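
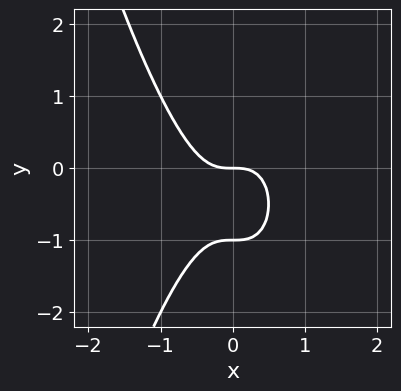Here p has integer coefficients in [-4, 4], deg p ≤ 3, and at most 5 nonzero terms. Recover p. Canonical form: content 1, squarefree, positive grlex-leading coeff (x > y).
(a) deg p = 3. A generic line meets the curve in up to 3 points.
(b) Checking where it meets the axes: among the integer gridlines, it crosses the y-axis at y ∈ {-1, 0}; it crosses the x-axis at the gridline x = 0.
(c) The integer polynomial consistent with all of this is the stated p.

2*x^3 + y^2 + y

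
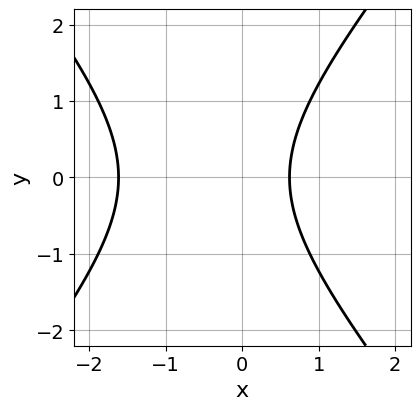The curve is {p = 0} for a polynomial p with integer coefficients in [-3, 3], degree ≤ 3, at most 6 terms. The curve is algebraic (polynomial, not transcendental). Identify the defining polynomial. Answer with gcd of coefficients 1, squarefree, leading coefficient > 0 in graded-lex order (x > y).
deg p = 2. The shape is more complex than any degree-1 curve.
Symmetries: mirror symmetry y ↦ −y ⇒ only even powers of y.
Reading off the gridlines: no y-intercept at any integer in the box.
Putting this together gives p.

3*x^2 - 2*y^2 + 3*x - 3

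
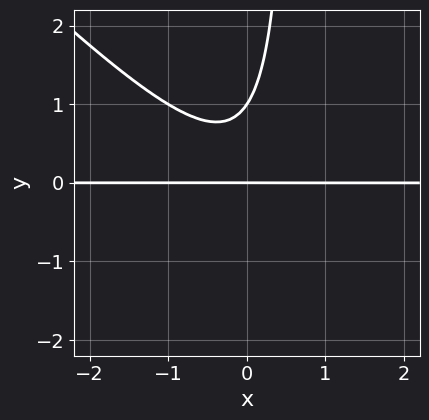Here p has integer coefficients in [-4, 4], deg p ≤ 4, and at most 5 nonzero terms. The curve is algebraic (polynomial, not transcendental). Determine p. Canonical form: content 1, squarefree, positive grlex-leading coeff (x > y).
Degree: the shape is more complex than any degree-2 curve, so deg p = 3.
Observable constraints: every point of the x-axis in the box is on the curve; the y-axis gridline crossings are at y ∈ {0, 1}.
These observations pin down the coefficients.

3*x^2*y + 3*x*y^2 - 2*y^2 + 2*y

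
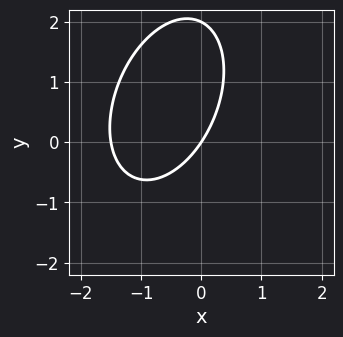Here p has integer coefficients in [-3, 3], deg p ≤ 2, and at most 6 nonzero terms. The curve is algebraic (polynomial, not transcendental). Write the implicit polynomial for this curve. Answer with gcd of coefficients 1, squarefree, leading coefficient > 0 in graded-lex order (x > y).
First, degree: no degree-1 curve has this shape, so deg p = 2.
Next, checking where it meets the axes: it meets the x-axis at x = 0 (among the integer gridlines); among the integer gridlines, it crosses the y-axis at y ∈ {0, 2}.
Finally, together with the visible shape, these determine p as stated.

2*x^2 - x*y + y^2 + 3*x - 2*y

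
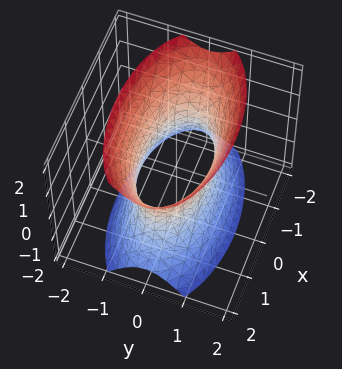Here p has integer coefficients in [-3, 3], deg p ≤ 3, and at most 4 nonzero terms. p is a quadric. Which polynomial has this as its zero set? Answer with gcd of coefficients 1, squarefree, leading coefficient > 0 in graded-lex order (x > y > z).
(a) The degree is 2 — one connected sheet with a waist; a quadric.
(b) Symmetries: the z ↦ −z reflection is a symmetry, so z appears only in even powers; the x ↦ −x reflection is a symmetry, so x appears only in even powers; the y ↦ −y reflection is a symmetry, so y appears only in even powers.
(c) From the visible intercepts: it misses every integer gridline on the z-axis.
(d) The integer polynomial consistent with all of this is the stated p.

x^2 + 3*y^2 - z^2 - 2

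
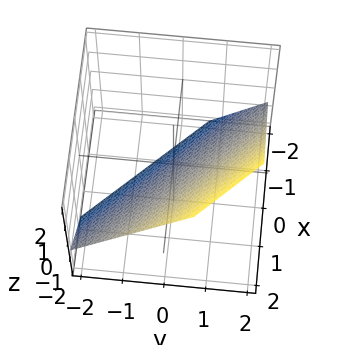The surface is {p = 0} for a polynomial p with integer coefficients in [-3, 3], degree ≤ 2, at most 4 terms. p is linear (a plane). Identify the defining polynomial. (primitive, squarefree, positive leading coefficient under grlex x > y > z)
3*x + 3*y - 3*z - 2

1. The degree is 1 — the surface is flat (a plane).
2. Solving for integer coefficients yields p as stated.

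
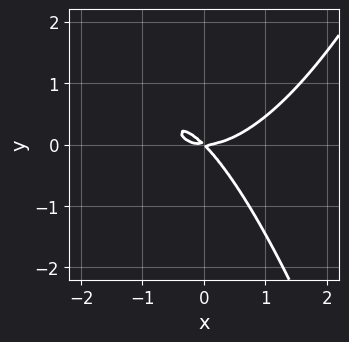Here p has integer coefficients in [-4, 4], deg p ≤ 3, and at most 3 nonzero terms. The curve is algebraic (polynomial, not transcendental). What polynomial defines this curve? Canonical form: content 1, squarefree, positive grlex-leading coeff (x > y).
First, deg p = 3. No degree-2 curve has this shape.
Then, reading off the gridlines: it meets the x-axis at x = 0 (among the integer gridlines); one y-axis crossing is at y = 0.
Finally, matching integer coefficients to the picture gives p.

2*x^3 - 3*x*y - 3*y^2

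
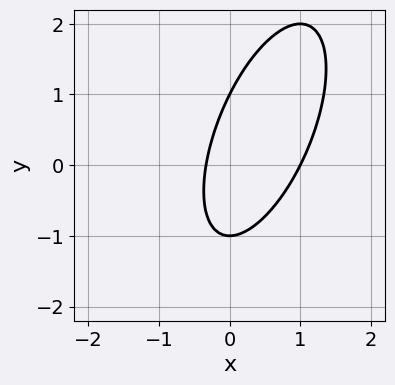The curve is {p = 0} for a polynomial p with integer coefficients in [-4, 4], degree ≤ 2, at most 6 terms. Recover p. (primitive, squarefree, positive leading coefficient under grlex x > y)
3*x^2 - 2*x*y + y^2 - 2*x - 1

1. The degree is 2 — the shape is more complex than any degree-1 curve.
2. Checking where it meets the axes: it meets the x-axis at x = 1 (among the integer gridlines); among the integer gridlines, it crosses the y-axis at y ∈ {-1, 1}.
3. Solving for integer coefficients yields p as stated.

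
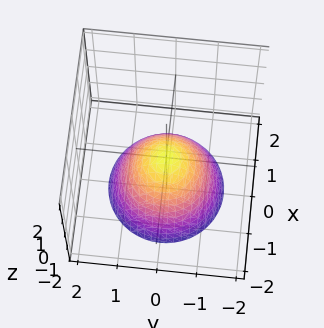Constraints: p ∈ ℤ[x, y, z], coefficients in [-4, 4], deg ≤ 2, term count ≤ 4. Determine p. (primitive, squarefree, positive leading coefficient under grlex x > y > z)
x^2 + y^2 + z

First, degree: a paraboloid; a quadric, so deg p = 2.
Next, symmetry: the z-axis is an axis of rotation, so x and y enter only as x² + y².
Next, from the axis intercepts and sections: one y-axis crossing is at y = 0; it crosses the z-axis at the gridline z = 0; a circular section at z = -2 has radius between 1 and 2; it meets the x-axis at x = 0 (among the integer gridlines).
Finally, assembling these constraints gives the stated polynomial.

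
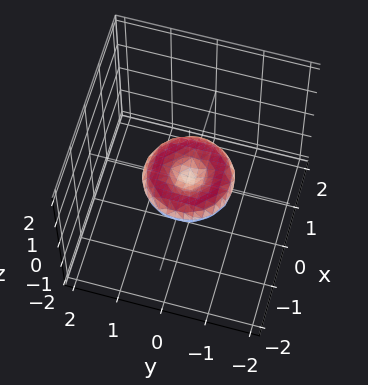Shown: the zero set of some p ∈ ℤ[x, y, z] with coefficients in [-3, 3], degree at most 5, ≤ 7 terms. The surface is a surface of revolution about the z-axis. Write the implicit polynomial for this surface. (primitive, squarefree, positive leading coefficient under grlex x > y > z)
First, degree: no degree-3 surface has this shape, so deg p = 4.
Then, symmetries: rotational symmetry about the z-axis ⇒ p depends on x, y only through x² + y².
Next, from the axis intercepts and sections: a circular section at z = 0 has radius exactly 1; it meets the z-axis at z = 0 (among the integer gridlines).
Finally, matching integer coefficients to the picture gives p. Check: (0, 1, 0) on the y-axis lies on the surface, and p(0, 1, 0) = 0. ✓

x^4 + 2*x^2*y^2 + y^4 - x^2 - y^2 + 3*z^2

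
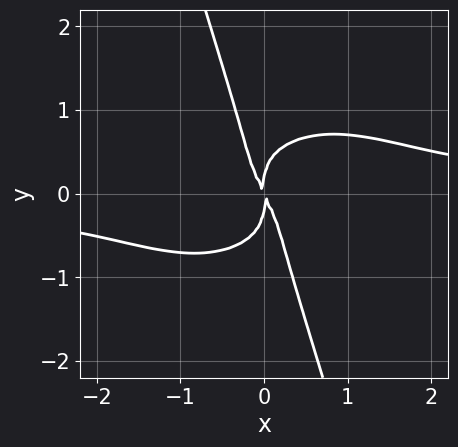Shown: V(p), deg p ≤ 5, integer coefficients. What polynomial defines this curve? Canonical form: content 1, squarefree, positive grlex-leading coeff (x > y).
1. deg p = 4. The shape is more complex than any degree-3 curve.
2. From the visible intercepts: one y-axis crossing is at y = 0; it crosses the x-axis at the gridline x = 0.
3. Together with the visible shape, these determine p as stated.

2*x^3*y + 3*x*y^3 + y^4 - 2*x^2 - x*y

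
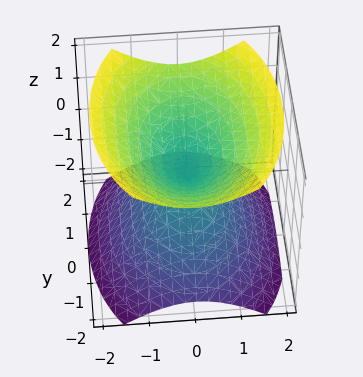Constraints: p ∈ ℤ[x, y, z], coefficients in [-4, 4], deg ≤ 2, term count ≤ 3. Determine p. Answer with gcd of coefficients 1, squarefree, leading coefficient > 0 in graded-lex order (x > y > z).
2*x^2 + y^2 - 2*z^2

There are 2 components. Treating them together as one polynomial.
The degree is 2 — a double cone through the origin; a quadric.
Symmetries: mirror symmetry x ↦ −x ⇒ only even powers of x; the z ↦ −z reflection is a symmetry, so z appears only in even powers; the y ↦ −y reflection is a symmetry, so y appears only in even powers.
From the visible intercepts: it crosses the y-axis at the gridline y = 0; one z-axis crossing is at z = 0.
Fitting integer coefficients to these (and the overall shape) gives p.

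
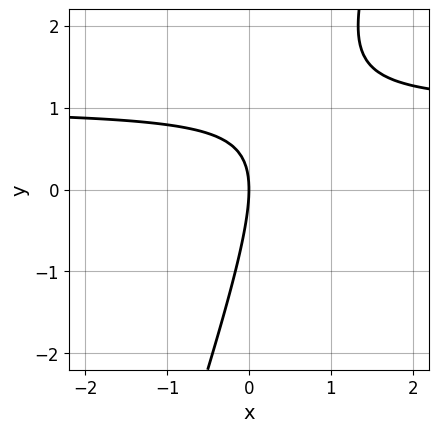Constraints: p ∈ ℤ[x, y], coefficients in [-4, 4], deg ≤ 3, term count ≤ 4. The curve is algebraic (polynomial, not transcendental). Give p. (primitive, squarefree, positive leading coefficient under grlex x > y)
1. Degree: no degree-1 curve has this shape, so deg p = 2.
2. From the visible intercepts: it crosses the y-axis at the gridline y = 0; it meets the x-axis at x = 0 (among the integer gridlines).
3. Together with the visible shape, these determine p as stated.

3*x*y - y^2 - 3*x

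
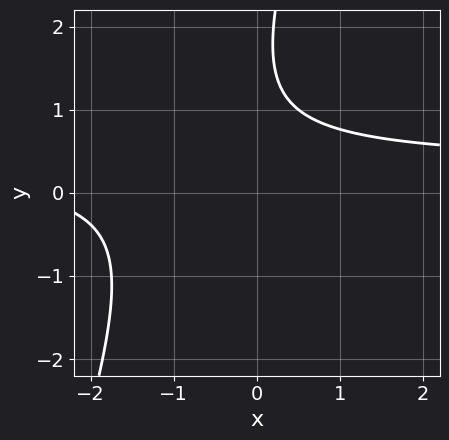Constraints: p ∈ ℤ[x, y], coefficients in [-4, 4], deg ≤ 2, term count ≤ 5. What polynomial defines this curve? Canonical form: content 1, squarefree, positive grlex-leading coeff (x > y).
deg p = 2. A generic line meets the curve in up to 2 points.
From the axis intercepts and sections: no y-intercept at any integer in the box; the curve avoids every integer x-axis point in the box.
Putting this together gives p.

3*x*y - y^2 - x + 3*y - 3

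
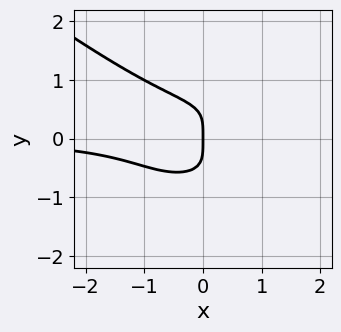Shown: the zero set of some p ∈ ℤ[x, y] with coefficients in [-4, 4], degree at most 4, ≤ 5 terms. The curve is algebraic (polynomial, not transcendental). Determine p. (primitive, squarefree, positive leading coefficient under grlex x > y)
1. The degree is 4 — no degree-3 curve has this shape.
2. From the visible intercepts: it crosses the x-axis at the gridline x = 0; one y-axis crossing is at y = 0.
3. Together with the visible shape, these determine p as stated.

x^3*y + 3*y^4 - 2*x^2*y - 2*x*y^2 + 2*x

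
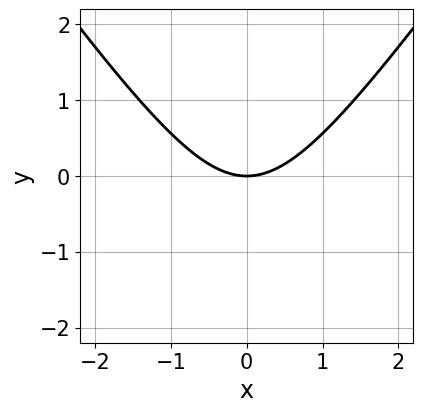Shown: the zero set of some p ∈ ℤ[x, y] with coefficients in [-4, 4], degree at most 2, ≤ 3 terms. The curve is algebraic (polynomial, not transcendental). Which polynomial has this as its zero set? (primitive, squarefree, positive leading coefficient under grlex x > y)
(a) deg p = 2. A generic line meets the curve in up to 2 points.
(b) Symmetries: mirror symmetry x ↦ −x ⇒ only even powers of x.
(c) Reading off the gridlines: one x-axis crossing is at x = 0; one y-axis crossing is at y = 0.
(d) The integer polynomial consistent with all of this is the stated p.

2*x^2 - y^2 - 3*y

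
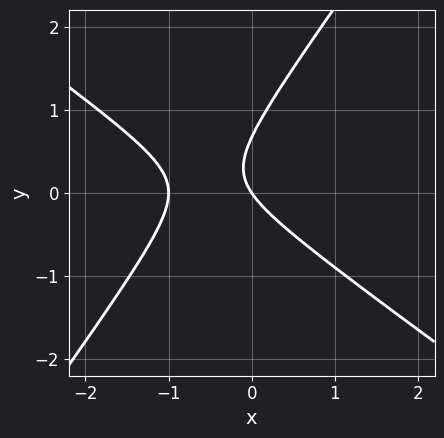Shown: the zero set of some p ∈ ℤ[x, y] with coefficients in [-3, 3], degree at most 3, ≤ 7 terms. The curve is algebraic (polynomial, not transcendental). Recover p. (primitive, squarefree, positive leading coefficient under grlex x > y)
3*x^2 + 2*x*y - 3*y^2 + 3*x + 2*y

deg p = 2.
Checking where it meets the axes: the x-axis gridline crossings are at x ∈ {-1, 0}; it crosses the y-axis at the gridline y = 0.
Solving for integer coefficients yields p as stated.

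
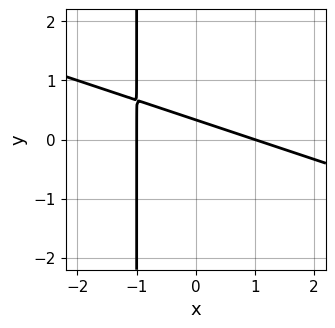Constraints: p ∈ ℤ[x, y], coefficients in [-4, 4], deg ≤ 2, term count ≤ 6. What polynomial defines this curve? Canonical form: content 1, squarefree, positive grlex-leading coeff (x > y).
x^2 + 3*x*y + 3*y - 1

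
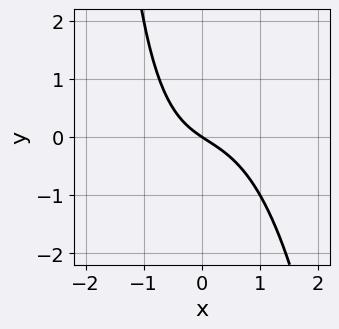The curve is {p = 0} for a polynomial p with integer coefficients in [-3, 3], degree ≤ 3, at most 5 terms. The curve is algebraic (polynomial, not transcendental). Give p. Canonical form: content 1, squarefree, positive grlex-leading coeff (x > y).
2*x^3 + x*y + 2*x + 3*y

1. deg p = 3. A generic line meets the curve in up to 3 points.
2. Against the integer gridlines: it meets the x-axis at x = 0 (among the integer gridlines); one y-axis crossing is at y = 0.
3. Matching integer coefficients to the picture gives p.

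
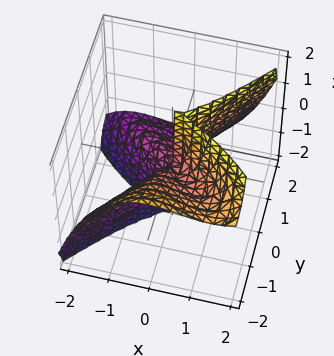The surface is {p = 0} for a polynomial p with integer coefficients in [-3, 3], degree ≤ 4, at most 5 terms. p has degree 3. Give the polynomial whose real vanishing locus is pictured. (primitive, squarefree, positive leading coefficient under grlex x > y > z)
2*x^3 + 2*x^2*y - 2*y^3 - 3*y^2*z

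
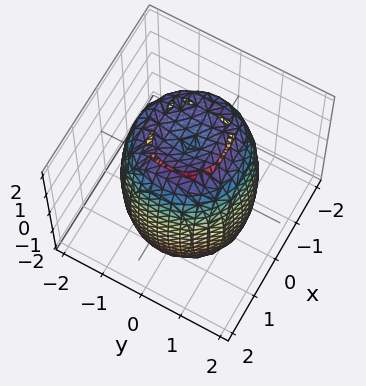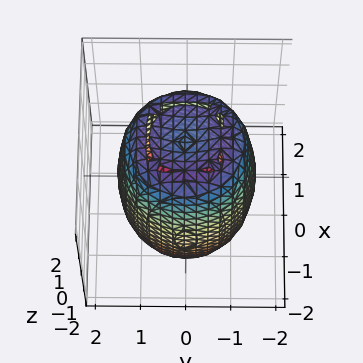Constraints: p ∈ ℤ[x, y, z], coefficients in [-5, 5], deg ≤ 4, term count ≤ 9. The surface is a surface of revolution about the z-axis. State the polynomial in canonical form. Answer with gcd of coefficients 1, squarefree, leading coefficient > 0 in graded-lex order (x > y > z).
2*x^4 + 4*x^2*y^2 + 2*y^4 - 3*x^2 - 3*y^2 + z^2 - 3

1. The degree is 4 — no degree-3 surface has this shape.
2. Symmetry: the surface is invariant under rotation about z: p = q(x² + y², z).
3. Checking where it meets the axes: a circular section at z = 0 has radius between 1 and 2.
4. Assembling these constraints gives the stated polynomial.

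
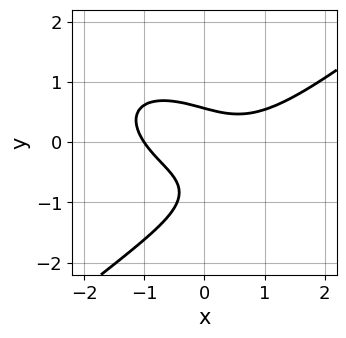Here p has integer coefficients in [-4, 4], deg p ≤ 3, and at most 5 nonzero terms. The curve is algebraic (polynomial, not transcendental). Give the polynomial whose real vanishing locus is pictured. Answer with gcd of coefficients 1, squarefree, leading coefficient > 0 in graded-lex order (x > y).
x^3 - 2*y^3 - 2*x*y - 2*y^2 + 1

The degree is 3 — no degree-2 curve has this shape.
Observable constraints: it crosses the x-axis at the gridline x = -1.
Solving for integer coefficients yields p as stated.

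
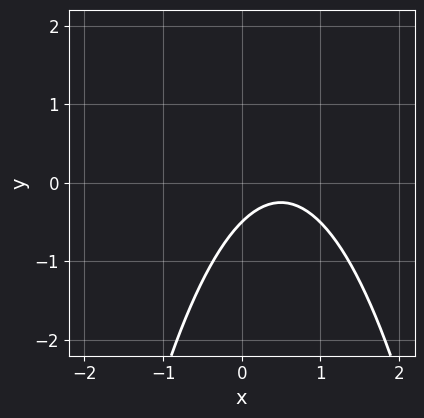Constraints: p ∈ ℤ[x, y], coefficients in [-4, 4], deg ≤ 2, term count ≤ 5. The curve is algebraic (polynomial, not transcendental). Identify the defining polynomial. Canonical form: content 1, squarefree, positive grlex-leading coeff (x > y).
1. The degree is 2 — no degree-1 curve has this shape.
2. Observable constraints: no x-intercept at any integer in the box.
3. Together with the visible shape, these determine p as stated.

2*x^2 - 2*x + 2*y + 1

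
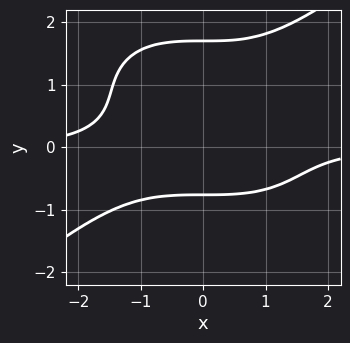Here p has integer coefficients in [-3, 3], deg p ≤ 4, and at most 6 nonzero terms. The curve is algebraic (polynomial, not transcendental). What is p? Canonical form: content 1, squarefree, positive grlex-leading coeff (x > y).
x^3*y - 2*y^4 + 3*y^3 + 2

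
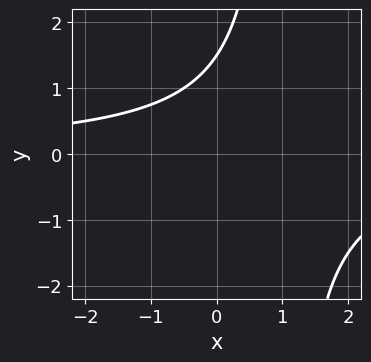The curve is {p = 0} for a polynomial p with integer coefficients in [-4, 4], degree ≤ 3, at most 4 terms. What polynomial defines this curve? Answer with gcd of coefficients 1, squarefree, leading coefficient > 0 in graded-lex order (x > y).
1. deg p = 2. The shape is more complex than any degree-1 curve.
2. Observable constraints: no x-intercept at any integer in the box.
3. Assembling these constraints gives the stated polynomial.

2*x*y - 2*y + 3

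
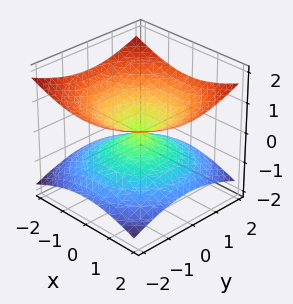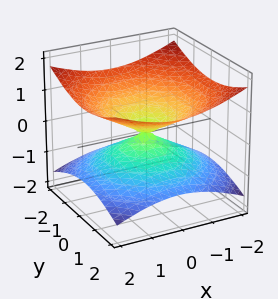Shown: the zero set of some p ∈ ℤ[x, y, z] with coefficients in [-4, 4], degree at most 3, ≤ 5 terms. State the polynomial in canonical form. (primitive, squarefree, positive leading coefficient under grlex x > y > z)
Degree: two nappes meeting at a single point; a quadric, so deg p = 2.
Symmetries: the z ↦ −z reflection is a symmetry, so z appears only in even powers; every cross-section ⟂ z is a circle, so x, y appear only via x² + y².
Reading off the gridlines: it meets the z-axis at z = 0 (among the integer gridlines); a circular section at z = -1 has radius between 1 and 2; one y-axis crossing is at y = 0.
Putting this together gives p.

x^2 + y^2 - 3*z^2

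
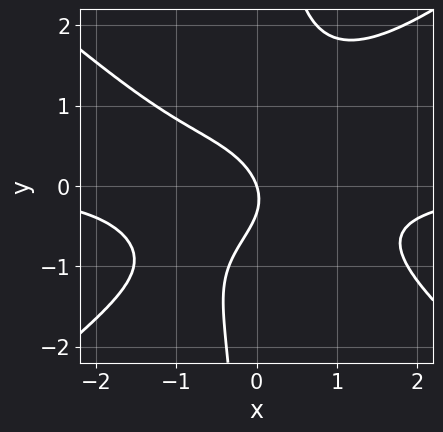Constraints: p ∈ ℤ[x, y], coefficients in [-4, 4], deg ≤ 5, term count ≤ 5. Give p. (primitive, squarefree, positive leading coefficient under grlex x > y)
2*x^3*y - 3*x*y^3 + 3*y^2 + 3*x + y

deg p = 4. A generic line meets the curve in up to 4 points.
Against the integer gridlines: it meets the y-axis at y = 0 (among the integer gridlines); it meets the x-axis at x = 0 (among the integer gridlines).
Together with the visible shape, these determine p as stated.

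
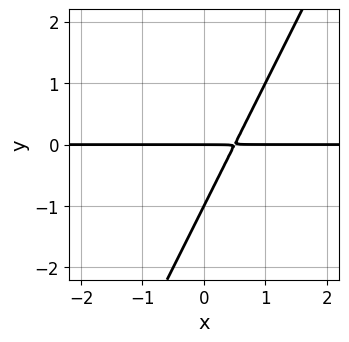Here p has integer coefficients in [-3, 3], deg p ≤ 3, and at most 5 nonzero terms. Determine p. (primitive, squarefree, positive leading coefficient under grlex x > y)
2*x*y - y^2 - y

Degree: a generic line meets the curve in up to 2 points, so deg p = 2.
Checking where it meets the axes: the y-axis gridline crossings are at y ∈ {-1, 0}; every point of the x-axis in the box is on the curve.
Solving for integer coefficients yields p as stated.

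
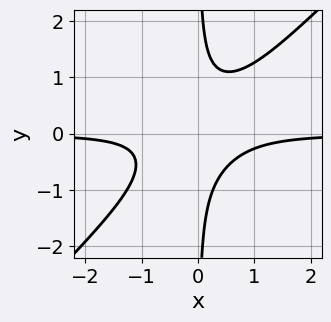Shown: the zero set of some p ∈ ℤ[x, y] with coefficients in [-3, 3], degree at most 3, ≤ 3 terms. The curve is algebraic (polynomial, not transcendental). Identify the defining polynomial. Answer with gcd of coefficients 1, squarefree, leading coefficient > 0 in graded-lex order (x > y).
3*x^2*y - 3*x*y^2 + 1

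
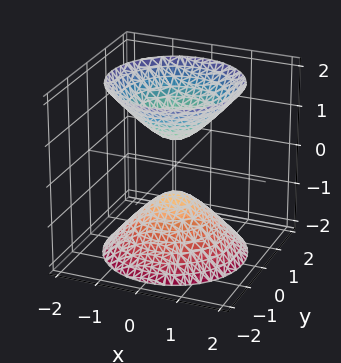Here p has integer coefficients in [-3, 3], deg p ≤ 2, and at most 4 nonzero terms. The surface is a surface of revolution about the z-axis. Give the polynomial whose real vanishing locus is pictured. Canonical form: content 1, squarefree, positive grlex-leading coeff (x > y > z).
3*x^2 + 3*y^2 - 2*z^2 + 1

1. The picture has 2 separate pieces. Treating them together as one polynomial.
2. deg p = 2. No degree-1 surface has this shape.
3. By symmetry, every cross-section ⟂ z is a circle, so x, y appear only via x² + y².
4. Observable constraints: no y-intercept at any integer in the box; a circular section at z = -2 has radius between 1 and 2; it misses every integer gridline on the x-axis.
5. Together with the visible shape, these determine p as stated.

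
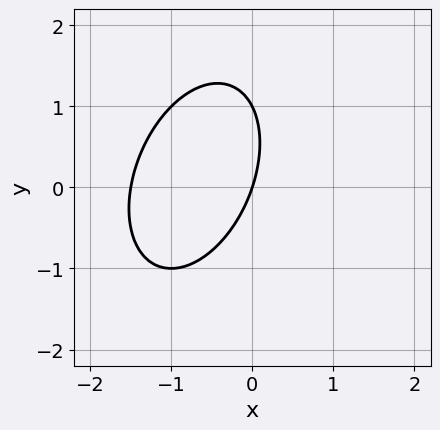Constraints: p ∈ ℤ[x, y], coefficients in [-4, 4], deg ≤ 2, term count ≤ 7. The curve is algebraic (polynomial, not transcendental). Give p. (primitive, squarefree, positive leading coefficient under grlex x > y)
2*x^2 - x*y + y^2 + 3*x - y

(a) Degree: a generic line meets the curve in up to 2 points, so deg p = 2.
(b) Reading off the gridlines: it crosses the x-axis at the gridline x = 0; the y-axis gridline crossings are at y ∈ {0, 1}.
(c) Assembling these constraints gives the stated polynomial.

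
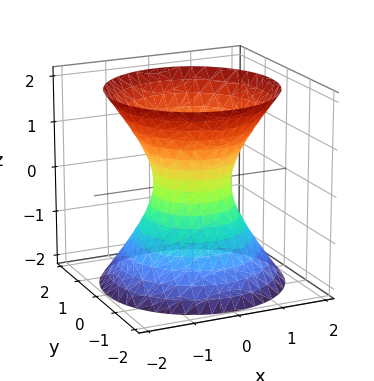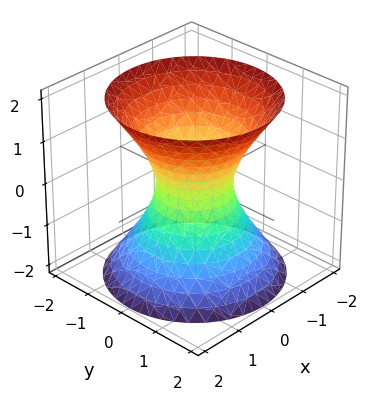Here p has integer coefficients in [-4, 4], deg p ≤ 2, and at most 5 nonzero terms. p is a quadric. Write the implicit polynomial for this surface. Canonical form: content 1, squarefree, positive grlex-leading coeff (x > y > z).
(a) The degree is 2 — an hourglass — one-sheet hyperboloid; a quadric.
(b) Symmetries: mirror symmetry z ↦ −z ⇒ only even powers of z; rotational symmetry about the z-axis ⇒ p depends on x, y only through x² + y².
(c) Against the integer gridlines: a circular section at z = 0 has radius between 0 and 1; the surface avoids every integer z-axis point in the box.
(d) Fitting integer coefficients to these (and the overall shape) gives p.

3*x^2 + 3*y^2 - 2*z^2 - 2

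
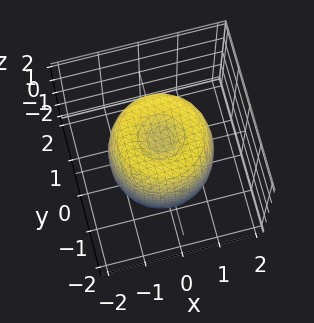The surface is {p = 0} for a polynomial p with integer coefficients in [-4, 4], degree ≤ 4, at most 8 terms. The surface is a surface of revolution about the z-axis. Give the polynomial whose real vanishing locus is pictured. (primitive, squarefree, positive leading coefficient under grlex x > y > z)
2*x^4 + 4*x^2*y^2 + 2*y^4 - 3*x^2 - 3*y^2 + z^2 - 1

Degree: a generic line meets the surface in up to 4 points, so deg p = 4.
Symmetries: the z-axis is an axis of rotation, so x and y enter only as x² + y².
Against the integer gridlines: the z-axis gridline crossings are at z ∈ {-1, 1}; a circular section at z = 0 has radius between 1 and 2.
These observations pin down the coefficients.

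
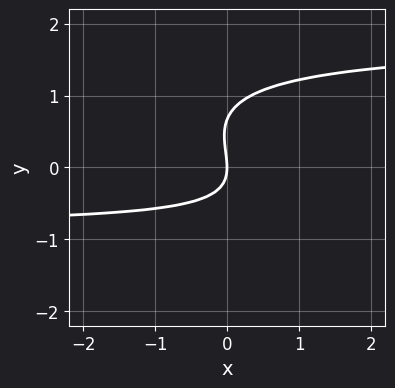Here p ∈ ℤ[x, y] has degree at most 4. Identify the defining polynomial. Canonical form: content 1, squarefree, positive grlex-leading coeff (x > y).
2*x*y^2 + 3*y^3 - 2*x*y - 2*y^2 - 3*x

First, deg p = 3. No degree-2 curve has this shape.
Then, from the axis intercepts and sections: it crosses the y-axis at the gridline y = 0; it crosses the x-axis at the gridline x = 0.
Finally, solving for integer coefficients yields p as stated.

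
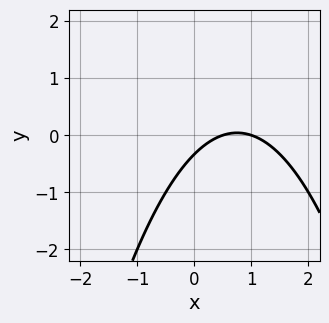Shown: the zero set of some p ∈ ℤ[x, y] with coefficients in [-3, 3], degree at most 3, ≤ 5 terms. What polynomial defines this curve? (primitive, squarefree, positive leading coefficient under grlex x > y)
(a) The degree is 2 — a generic line meets the curve in up to 2 points.
(b) From the visible intercepts: it meets the x-axis at x = 1 (among the integer gridlines).
(c) Matching integer coefficients to the picture gives p.

2*x^2 - 3*x + 3*y + 1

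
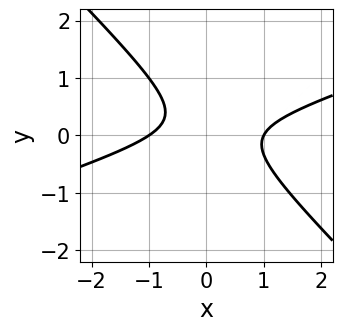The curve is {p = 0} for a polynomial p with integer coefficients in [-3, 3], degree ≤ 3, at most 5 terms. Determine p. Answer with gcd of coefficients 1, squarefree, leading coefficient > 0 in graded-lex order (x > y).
x^2 - 2*x*y - 3*y^2 + y - 1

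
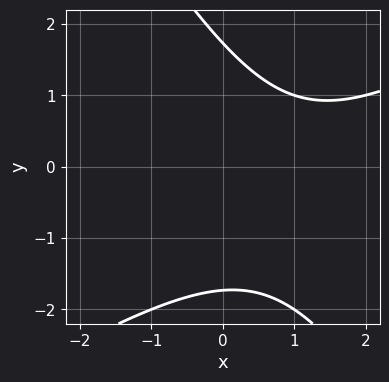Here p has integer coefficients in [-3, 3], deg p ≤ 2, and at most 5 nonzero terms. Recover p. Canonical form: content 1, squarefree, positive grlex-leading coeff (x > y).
x^2 - x*y - y^2 - 2*x + 3

(a) The degree is 2 — the shape is more complex than any degree-1 curve.
(b) Observable constraints: no x-intercept at any integer in the box.
(c) These observations pin down the coefficients.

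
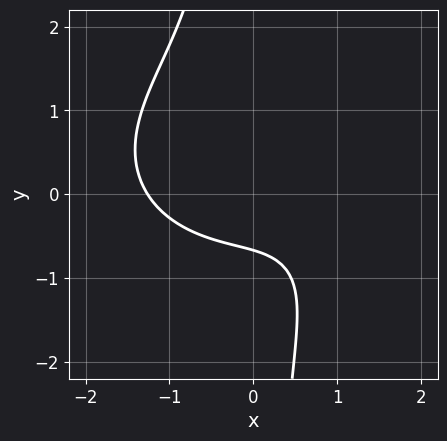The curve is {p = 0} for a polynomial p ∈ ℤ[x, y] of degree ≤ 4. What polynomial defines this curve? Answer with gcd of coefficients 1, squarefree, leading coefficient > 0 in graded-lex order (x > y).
x^3 + 2*x*y^2 + 3*y + 2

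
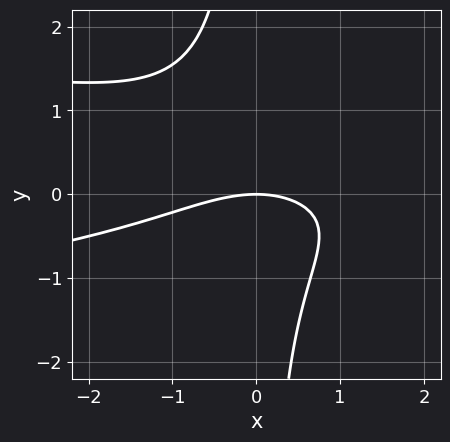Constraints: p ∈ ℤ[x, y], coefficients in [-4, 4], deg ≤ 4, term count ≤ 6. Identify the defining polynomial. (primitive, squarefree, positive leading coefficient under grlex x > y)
3*x*y^2 + x^2 - x*y + 3*y

(a) deg p = 3. No degree-2 curve has this shape.
(b) Observable constraints: one x-axis crossing is at x = 0; it meets the y-axis at y = 0 (among the integer gridlines).
(c) Matching integer coefficients to the picture gives p.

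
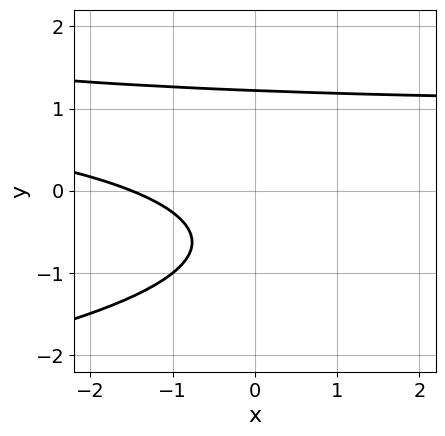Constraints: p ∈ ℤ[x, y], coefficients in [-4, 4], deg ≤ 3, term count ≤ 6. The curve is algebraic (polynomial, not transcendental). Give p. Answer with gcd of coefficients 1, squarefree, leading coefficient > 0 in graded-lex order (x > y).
3*y^3 + 2*x*y - 2*x - 2*y - 3

First, deg p = 3. A generic line meets the curve in up to 3 points.
Finally, the integer polynomial consistent with all of this is the stated p.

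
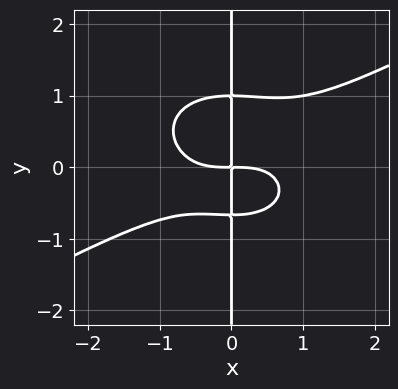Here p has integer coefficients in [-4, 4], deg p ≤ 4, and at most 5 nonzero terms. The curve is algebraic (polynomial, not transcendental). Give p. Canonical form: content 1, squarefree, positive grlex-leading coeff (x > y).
x^4 - x^3*y - 3*x*y^3 + x*y^2 + 2*x*y

(a) deg p = 4. The shape is more complex than any degree-3 curve.
(b) From the visible intercepts: every point of the y-axis in the box is on the curve.
(c) Assembling these constraints gives the stated polynomial.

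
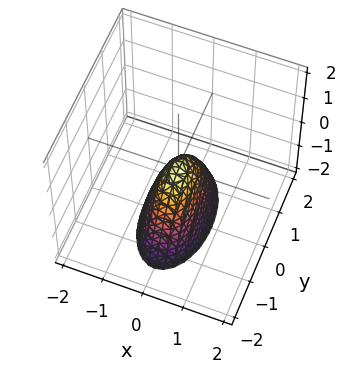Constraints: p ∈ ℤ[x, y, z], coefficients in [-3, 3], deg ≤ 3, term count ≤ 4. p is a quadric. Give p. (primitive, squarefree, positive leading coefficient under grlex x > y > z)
3*x^2 + y^2 + z

deg p = 2. A single bowl opening along one axis; a quadric.
Symmetries: mirror symmetry x ↦ −x ⇒ only even powers of x; the y ↦ −y reflection is a symmetry, so y appears only in even powers.
From the axis intercepts and sections: it crosses the y-axis at the gridline y = 0; one x-axis crossing is at x = 0; it crosses the z-axis at the gridline z = 0.
Assembling these constraints gives the stated polynomial.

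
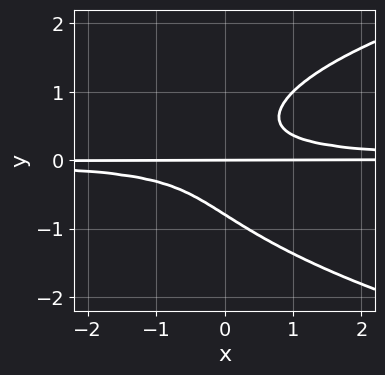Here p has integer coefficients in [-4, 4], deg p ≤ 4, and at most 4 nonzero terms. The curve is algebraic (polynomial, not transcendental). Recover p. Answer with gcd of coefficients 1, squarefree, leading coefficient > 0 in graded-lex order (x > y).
2*y^4 - 3*x*y^2 + y

deg p = 4. No degree-3 curve has this shape.
From the visible intercepts: it crosses the y-axis at the gridline y = 0; the visible x-axis segment lies entirely on the curve.
Solving for integer coefficients yields p as stated.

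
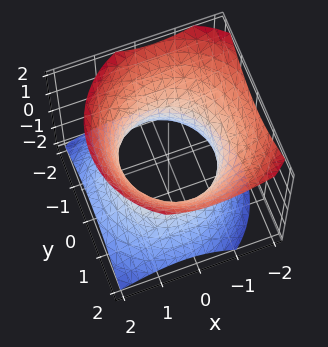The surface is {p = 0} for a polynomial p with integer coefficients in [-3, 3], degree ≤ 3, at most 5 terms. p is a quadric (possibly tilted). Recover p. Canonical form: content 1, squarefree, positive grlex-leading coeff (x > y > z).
2*x^2 + x*z + 2*y^2 - 2*z^2 - 3

1. deg p = 2.
2. Observable constraints: it misses every integer gridline on the z-axis.
3. Putting this together gives p.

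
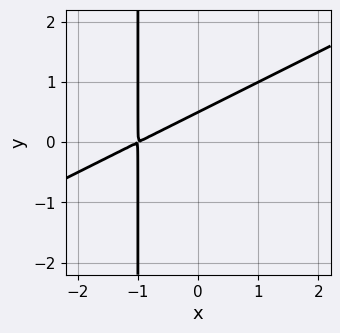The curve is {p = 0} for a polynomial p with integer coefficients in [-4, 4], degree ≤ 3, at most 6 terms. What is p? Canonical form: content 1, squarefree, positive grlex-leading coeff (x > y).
x^2 - 2*x*y + 2*x - 2*y + 1

1. The degree is 2 — the shape is more complex than any degree-1 curve.
2. Putting this together gives p.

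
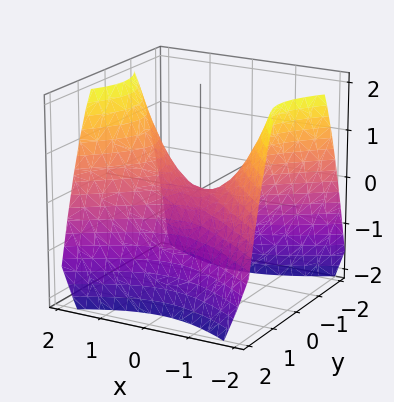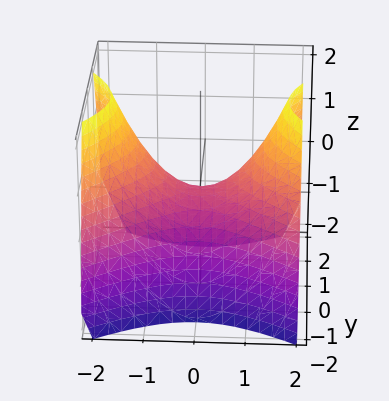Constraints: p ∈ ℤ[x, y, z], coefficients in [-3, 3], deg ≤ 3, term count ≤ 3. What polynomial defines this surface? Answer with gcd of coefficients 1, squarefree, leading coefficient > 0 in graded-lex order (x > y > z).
2*x^2 - 3*y^2 - 3*z

(a) deg p = 2.
(b) Symmetries: it's symmetric under y → −y, forcing even powers of y; the x ↦ −x reflection is a symmetry, so x appears only in even powers.
(c) From the visible intercepts: one y-axis crossing is at y = 0; it meets the x-axis at x = 0 (among the integer gridlines); one z-axis crossing is at z = 0.
(d) Assembling these constraints gives the stated polynomial.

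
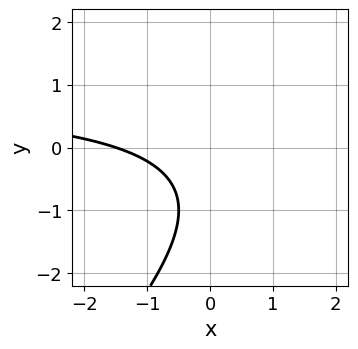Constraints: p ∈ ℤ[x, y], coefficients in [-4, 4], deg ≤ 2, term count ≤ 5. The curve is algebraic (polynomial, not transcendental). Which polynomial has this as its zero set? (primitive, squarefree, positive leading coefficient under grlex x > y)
1. Degree: the shape is more complex than any degree-1 curve, so deg p = 2.
2. Against the integer gridlines: no y-intercept at any integer in the box.
3. Fitting integer coefficients to these (and the overall shape) gives p.

2*x*y - 2*y^2 - 2*x - 3*y - 3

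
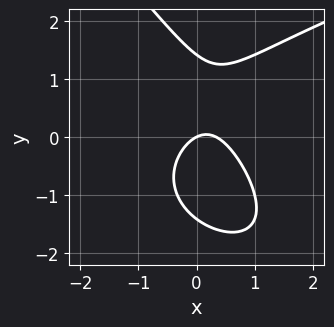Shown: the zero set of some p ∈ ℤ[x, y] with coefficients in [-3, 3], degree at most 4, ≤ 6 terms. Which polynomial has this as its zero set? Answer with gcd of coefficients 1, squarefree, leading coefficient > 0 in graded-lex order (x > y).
deg p = 3. A generic line meets the curve in up to 3 points.
Checking where it meets the axes: it meets the y-axis at y = 0 (among the integer gridlines); it crosses the x-axis at the gridline x = 0.
Matching integer coefficients to the picture gives p.

x*y^2 + y^3 - 3*x^2 + x - 2*y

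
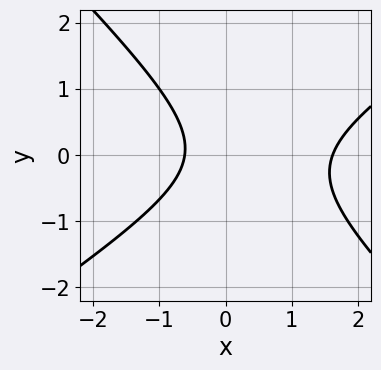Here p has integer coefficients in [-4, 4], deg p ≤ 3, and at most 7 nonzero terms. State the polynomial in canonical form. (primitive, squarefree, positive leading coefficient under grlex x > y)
1. Degree: no degree-1 curve has this shape, so deg p = 2.
2. Reading off the gridlines: no y-intercept at any integer in the box.
3. Solving for integer coefficients yields p as stated.

2*x^2 - x*y - 3*y^2 - 2*x - 2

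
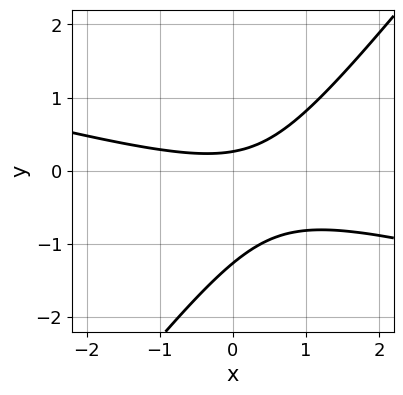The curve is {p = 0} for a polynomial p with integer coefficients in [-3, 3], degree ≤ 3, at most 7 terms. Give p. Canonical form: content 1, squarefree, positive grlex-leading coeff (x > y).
x^2 + 3*x*y - 3*y^2 - 3*y + 1

First, the degree is 2 — no degree-1 curve has this shape.
Then, reading off the gridlines: the curve avoids every integer x-axis point in the box.
Finally, putting this together gives p.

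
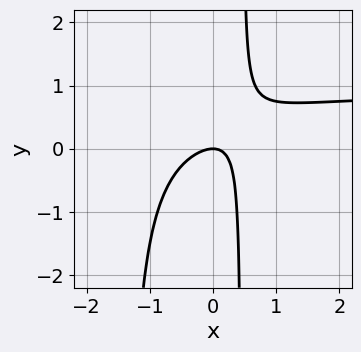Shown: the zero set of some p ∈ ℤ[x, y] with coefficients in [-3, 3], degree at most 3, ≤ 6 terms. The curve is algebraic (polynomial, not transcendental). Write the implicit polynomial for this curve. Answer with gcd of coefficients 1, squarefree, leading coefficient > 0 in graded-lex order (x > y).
3*x^2*y - 3*x^2 + 3*x*y - 2*y

deg p = 3. No degree-2 curve has this shape.
Observable constraints: it crosses the x-axis at the gridline x = 0; it meets the y-axis at y = 0 (among the integer gridlines).
Together with the visible shape, these determine p as stated.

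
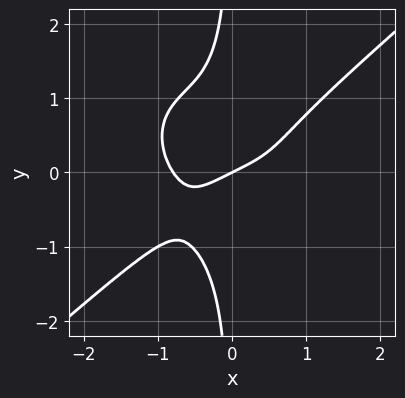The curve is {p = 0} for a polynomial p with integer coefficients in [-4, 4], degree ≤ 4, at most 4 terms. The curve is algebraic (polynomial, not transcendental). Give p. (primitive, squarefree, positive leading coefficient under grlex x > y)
2*x^4 - 3*x*y^3 + x - 2*y

First, deg p = 4.
Then, observable constraints: one x-axis crossing is at x = 0; it meets the y-axis at y = 0 (among the integer gridlines).
Finally, fitting integer coefficients to these (and the overall shape) gives p.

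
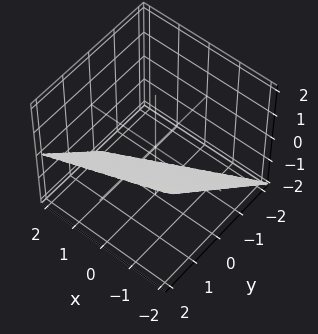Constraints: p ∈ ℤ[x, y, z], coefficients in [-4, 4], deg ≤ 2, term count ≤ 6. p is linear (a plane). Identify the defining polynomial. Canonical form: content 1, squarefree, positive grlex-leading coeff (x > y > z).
(a) The degree is 1 — the surface is flat (a plane).
(b) Against the integer gridlines: one y-axis crossing is at y = 1; it meets the x-axis at x = -2 (among the integer gridlines).
(c) Matching integer coefficients to the picture gives p.

x - 2*y + 2*z + 2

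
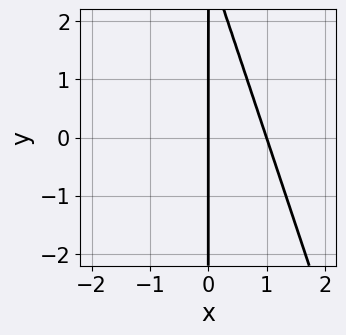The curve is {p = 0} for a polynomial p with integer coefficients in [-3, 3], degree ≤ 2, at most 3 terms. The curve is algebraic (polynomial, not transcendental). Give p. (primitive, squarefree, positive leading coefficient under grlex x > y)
deg p = 2. No degree-1 curve has this shape.
From the visible intercepts: the x-axis gridline crossings are at x ∈ {0, 1}; the visible y-axis segment lies entirely on the curve.
Together with the visible shape, these determine p as stated.

3*x^2 + x*y - 3*x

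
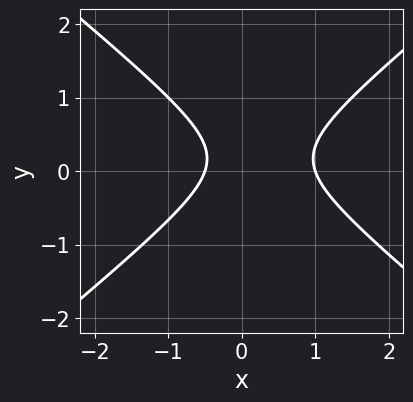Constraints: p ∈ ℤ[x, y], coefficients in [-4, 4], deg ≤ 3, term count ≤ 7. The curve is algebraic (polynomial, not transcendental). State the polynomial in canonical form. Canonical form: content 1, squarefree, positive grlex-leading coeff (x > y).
2*x^2 - 3*y^2 - x + y - 1

deg p = 2.
Observable constraints: it misses every integer gridline on the y-axis; one x-axis crossing is at x = 1.
These observations pin down the coefficients.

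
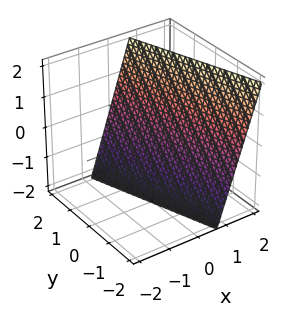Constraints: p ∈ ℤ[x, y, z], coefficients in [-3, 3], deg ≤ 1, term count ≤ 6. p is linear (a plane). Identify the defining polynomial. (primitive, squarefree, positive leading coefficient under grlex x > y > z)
First, deg p = 1.
Then, against the integer gridlines: it meets the y-axis at y = 2 (among the integer gridlines); it meets the z-axis at z = -2 (among the integer gridlines).
Finally, fitting integer coefficients to these (and the overall shape) gives p.

3*x + y - z - 2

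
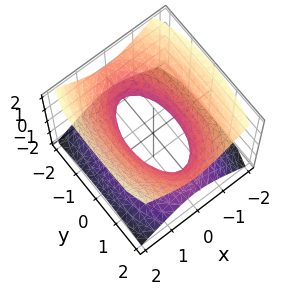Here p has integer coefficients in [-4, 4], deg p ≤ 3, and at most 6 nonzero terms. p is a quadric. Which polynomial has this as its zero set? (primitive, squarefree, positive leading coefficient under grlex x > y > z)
3*x^2 + y^2 - 3*z^2 - 2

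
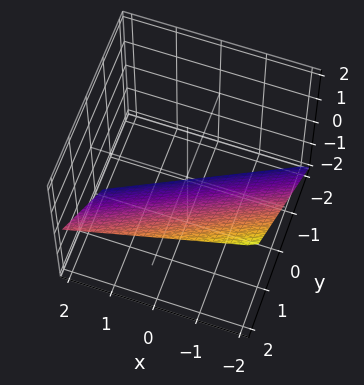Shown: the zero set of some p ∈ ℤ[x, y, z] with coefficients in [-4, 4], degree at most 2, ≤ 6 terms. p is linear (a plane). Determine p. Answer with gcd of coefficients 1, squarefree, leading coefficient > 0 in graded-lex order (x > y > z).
x - 2*y + 2*z + 2

The degree is 1 — the surface is flat (a plane).
From the visible intercepts: one z-axis crossing is at z = -1; it meets the x-axis at x = -2 (among the integer gridlines); one y-axis crossing is at y = 1.
Assembling these constraints gives the stated polynomial.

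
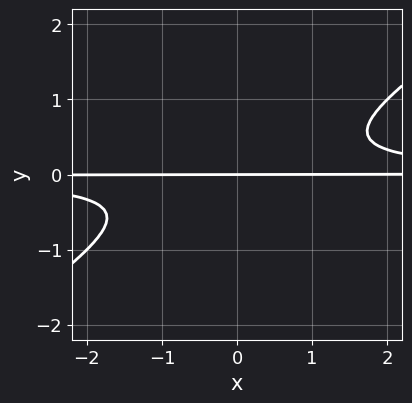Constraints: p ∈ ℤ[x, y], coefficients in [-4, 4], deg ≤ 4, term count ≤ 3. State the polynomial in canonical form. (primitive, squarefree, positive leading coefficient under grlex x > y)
2*x*y^2 - 3*y^3 - y

Degree: no degree-2 curve has this shape, so deg p = 3.
Observable constraints: the visible x-axis segment lies entirely on the curve; it meets the y-axis at y = 0 (among the integer gridlines).
Together with the visible shape, these determine p as stated.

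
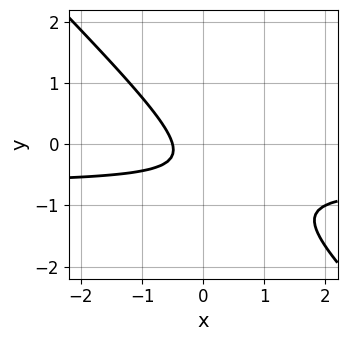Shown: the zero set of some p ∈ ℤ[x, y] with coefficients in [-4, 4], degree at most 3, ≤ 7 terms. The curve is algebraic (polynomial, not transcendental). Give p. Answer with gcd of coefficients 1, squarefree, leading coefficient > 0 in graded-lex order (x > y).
3*x*y + 3*y^2 + 2*x + 2*y + 1

First, degree: the shape is more complex than any degree-1 curve, so deg p = 2.
Next, observable constraints: it misses every integer gridline on the y-axis.
Finally, fitting integer coefficients to these (and the overall shape) gives p.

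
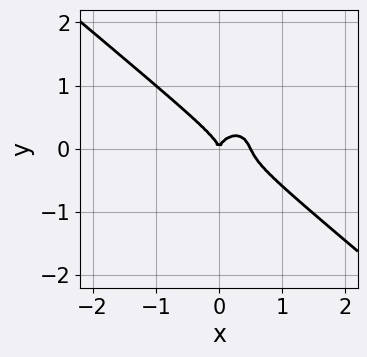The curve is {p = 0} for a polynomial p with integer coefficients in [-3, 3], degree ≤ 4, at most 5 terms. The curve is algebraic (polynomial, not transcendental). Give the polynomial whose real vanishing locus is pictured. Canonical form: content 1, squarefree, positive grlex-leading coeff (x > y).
2*x^3 + x^2*y + 2*y^3 - x^2

First, degree: no degree-2 curve has this shape, so deg p = 3.
Next, checking where it meets the axes: one x-axis crossing is at x = 0; one y-axis crossing is at y = 0.
Finally, these observations pin down the coefficients.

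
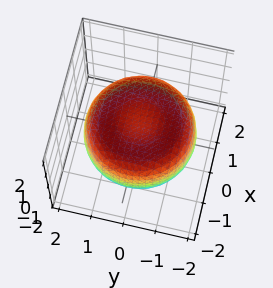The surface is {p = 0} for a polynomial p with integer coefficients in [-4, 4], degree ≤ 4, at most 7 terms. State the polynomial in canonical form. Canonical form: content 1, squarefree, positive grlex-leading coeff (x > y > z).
Degree: no degree-3 surface has this shape, so deg p = 4.
Symmetry: the surface is invariant under rotation about z: p = q(x² + y², z).
Observable constraints: a circular section at z = 0 has radius between 1 and 2.
Fitting integer coefficients to these (and the overall shape) gives p.

x^4 + 2*x^2*y^2 + y^4 - 2*x^2 - 2*y^2 + 3*z^2 - 2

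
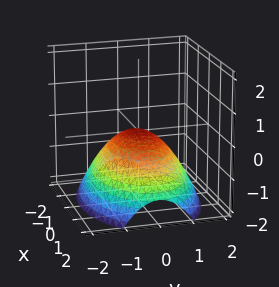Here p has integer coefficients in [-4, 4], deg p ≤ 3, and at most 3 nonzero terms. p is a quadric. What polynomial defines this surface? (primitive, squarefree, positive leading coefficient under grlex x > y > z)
The degree is 2 — a paraboloid; a quadric.
Symmetries: it's symmetric under x → −x, forcing even powers of x; mirror symmetry y ↦ −y ⇒ only even powers of y.
Reading off the gridlines: it crosses the z-axis at the gridline z = 0; one x-axis crossing is at x = 0; it crosses the y-axis at the gridline y = 0.
These observations pin down the coefficients.

x^2 + 2*y^2 + 3*z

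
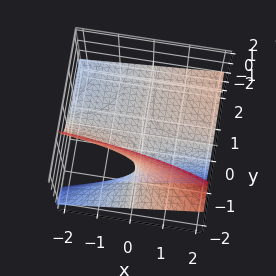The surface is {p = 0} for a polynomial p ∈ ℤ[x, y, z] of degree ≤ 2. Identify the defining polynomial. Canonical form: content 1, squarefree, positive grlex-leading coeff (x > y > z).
x*y - 3*y*z - 3*z

(a) deg p = 2. The shape is more complex than any degree-1 surface.
(b) From the axis intercepts and sections: the visible x-axis segment lies entirely on the surface; it crosses the z-axis at the gridline z = 0; the visible y-axis segment lies entirely on the surface.
(c) Putting this together gives p.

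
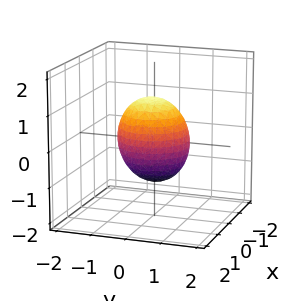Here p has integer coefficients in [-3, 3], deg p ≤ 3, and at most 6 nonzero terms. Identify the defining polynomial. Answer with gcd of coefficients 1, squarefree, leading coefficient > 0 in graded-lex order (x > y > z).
3*x^2 - x*z + 3*y^2 + 2*z^2 - 3

deg p = 2. A generic line meets the surface in up to 2 points.
Checking where it meets the axes: the y-axis gridline crossings are at y ∈ {-1, 1}; among the integer gridlines, it crosses the x-axis at x ∈ {-1, 1}.
Solving for integer coefficients yields p as stated.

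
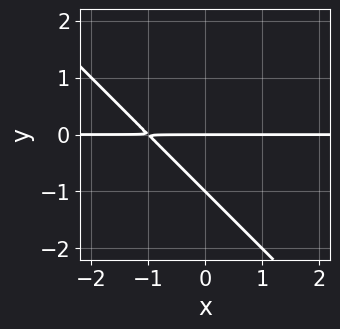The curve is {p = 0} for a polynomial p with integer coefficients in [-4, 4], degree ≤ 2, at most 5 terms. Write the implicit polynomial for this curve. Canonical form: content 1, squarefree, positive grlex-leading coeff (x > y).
x*y + y^2 + y

First, the degree is 2 — a generic line meets the curve in up to 2 points.
Then, against the integer gridlines: the visible x-axis segment lies entirely on the curve; among the integer gridlines, it crosses the y-axis at y ∈ {-1, 0}.
Finally, solving for integer coefficients yields p as stated.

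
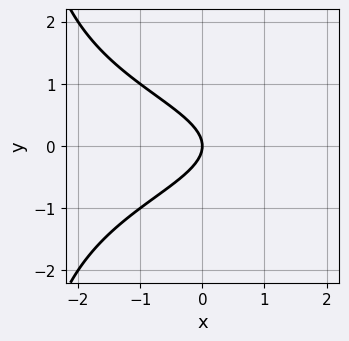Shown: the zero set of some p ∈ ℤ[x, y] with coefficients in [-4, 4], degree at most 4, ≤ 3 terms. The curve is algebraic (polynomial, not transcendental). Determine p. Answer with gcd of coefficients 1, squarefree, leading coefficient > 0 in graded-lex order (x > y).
Degree: no degree-2 curve has this shape, so deg p = 3.
Symmetries: the y ↦ −y reflection is a symmetry, so y appears only in even powers.
From the visible intercepts: it crosses the y-axis at the gridline y = 0; it crosses the x-axis at the gridline x = 0.
The integer polynomial consistent with all of this is the stated p.

x*y^2 + 3*y^2 + 2*x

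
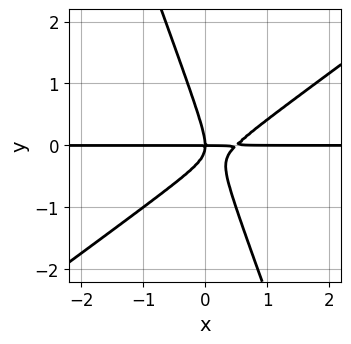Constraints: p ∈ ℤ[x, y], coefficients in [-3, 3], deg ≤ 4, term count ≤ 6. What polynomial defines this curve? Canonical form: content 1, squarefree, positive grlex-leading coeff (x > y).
2*x^2*y - 2*x*y^2 - y^3 - x*y

First, the degree is 3 — the shape is more complex than any degree-2 curve.
Next, checking where it meets the axes: one y-axis crossing is at y = 0; the visible x-axis segment lies entirely on the curve.
Finally, solving for integer coefficients yields p as stated.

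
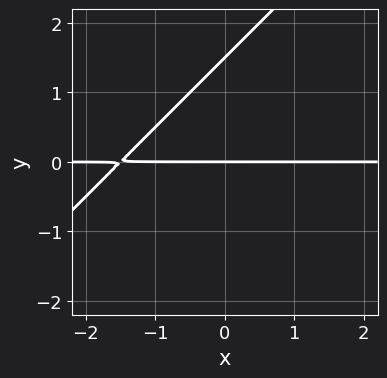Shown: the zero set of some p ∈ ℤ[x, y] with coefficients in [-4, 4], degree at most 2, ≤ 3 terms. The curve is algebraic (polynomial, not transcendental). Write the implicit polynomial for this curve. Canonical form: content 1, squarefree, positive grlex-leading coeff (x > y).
2*x*y - 2*y^2 + 3*y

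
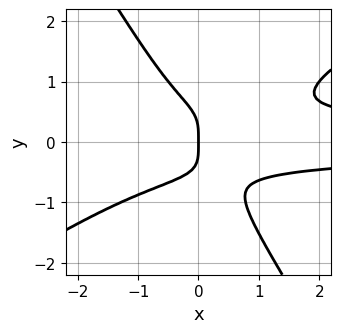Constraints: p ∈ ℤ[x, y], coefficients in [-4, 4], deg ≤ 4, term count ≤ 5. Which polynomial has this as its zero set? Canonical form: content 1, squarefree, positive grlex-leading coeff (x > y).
The degree is 4 — no degree-3 curve has this shape.
From the visible intercepts: it meets the y-axis at y = 0 (among the integer gridlines); it crosses the x-axis at the gridline x = 0.
Together with the visible shape, these determine p as stated.

2*x^2*y^2 - 2*x*y^3 - 2*y^4 - x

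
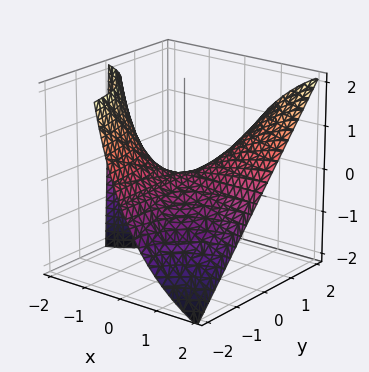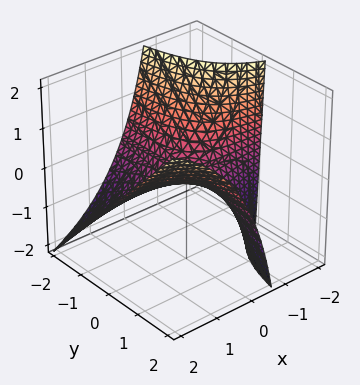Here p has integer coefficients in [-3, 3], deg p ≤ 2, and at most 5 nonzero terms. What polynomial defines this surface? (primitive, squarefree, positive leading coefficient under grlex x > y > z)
2*x*y - x*z - 2*z

Degree: no degree-1 surface has this shape, so deg p = 2.
Observable constraints: every point of the y-axis in the box is on the surface; one z-axis crossing is at z = 0.
These observations pin down the coefficients. Check: (-1, 0, 0) on the x-axis lies on the surface, and p(-1, 0, 0) = 0. ✓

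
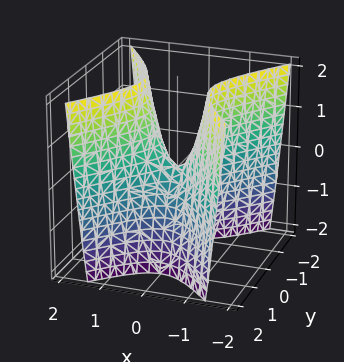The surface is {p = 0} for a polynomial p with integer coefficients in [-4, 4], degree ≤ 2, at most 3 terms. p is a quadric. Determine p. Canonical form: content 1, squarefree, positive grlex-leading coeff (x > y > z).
deg p = 2. A saddle surface; a quadric.
Symmetries: the y ↦ −y reflection is a symmetry, so y appears only in even powers; it's symmetric under x → −x, forcing even powers of x.
Reading off the gridlines: it crosses the y-axis at the gridline y = 0; it meets the x-axis at x = 0 (among the integer gridlines).
Putting this together gives p.

3*x^2 - 2*y^2 - z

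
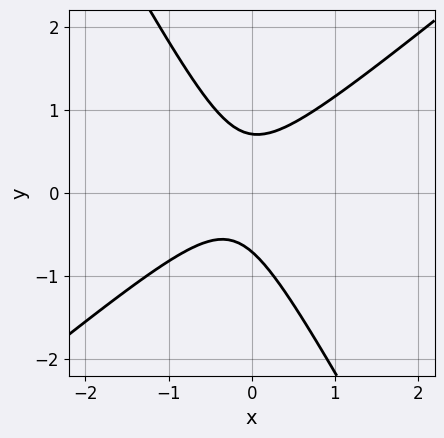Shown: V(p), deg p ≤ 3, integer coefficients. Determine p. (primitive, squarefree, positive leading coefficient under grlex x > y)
3*x^2 - 2*x*y - 2*y^2 + x + 1

1. deg p = 2. The shape is more complex than any degree-1 curve.
2. Against the integer gridlines: the curve avoids every integer x-axis point in the box.
3. Fitting integer coefficients to these (and the overall shape) gives p.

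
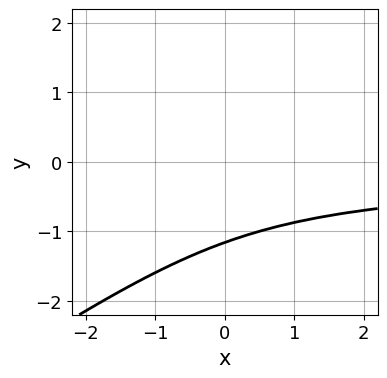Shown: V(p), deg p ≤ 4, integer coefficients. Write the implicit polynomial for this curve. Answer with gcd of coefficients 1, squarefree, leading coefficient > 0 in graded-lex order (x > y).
2*x*y^2 - 3*y^3 - 2*y^2 - 2

(a) Degree: no degree-2 curve has this shape, so deg p = 3.
(b) Checking where it meets the axes: it misses every integer gridline on the x-axis.
(c) Matching integer coefficients to the picture gives p.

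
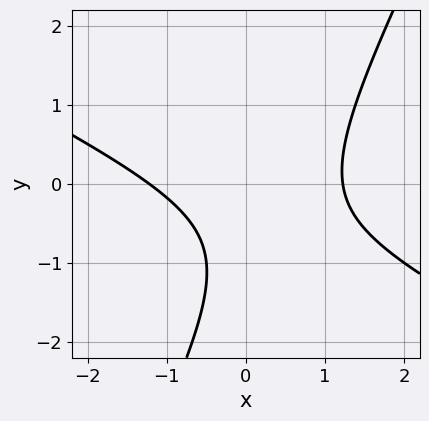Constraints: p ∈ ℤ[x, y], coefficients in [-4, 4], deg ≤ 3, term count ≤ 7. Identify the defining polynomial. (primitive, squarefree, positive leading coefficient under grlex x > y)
2*x^2 + 3*x*y - 2*y^2 - 3*y - 3

Degree: no degree-1 curve has this shape, so deg p = 2.
Checking where it meets the axes: no y-intercept at any integer in the box.
Putting this together gives p.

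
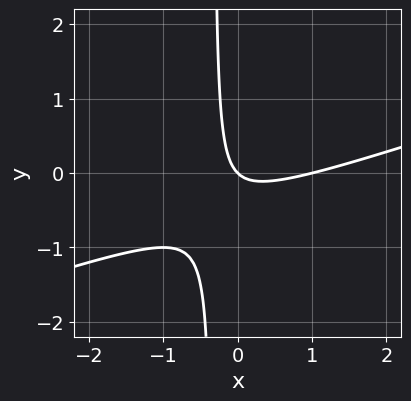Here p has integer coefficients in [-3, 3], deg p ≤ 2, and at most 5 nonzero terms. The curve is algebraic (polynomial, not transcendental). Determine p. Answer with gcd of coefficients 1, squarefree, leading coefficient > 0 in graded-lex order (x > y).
Degree: no degree-1 curve has this shape, so deg p = 2.
Observable constraints: among the integer gridlines, it crosses the x-axis at x ∈ {0, 1}; it meets the y-axis at y = 0 (among the integer gridlines).
Matching integer coefficients to the picture gives p.

x^2 - 3*x*y - x - y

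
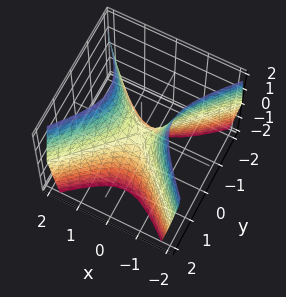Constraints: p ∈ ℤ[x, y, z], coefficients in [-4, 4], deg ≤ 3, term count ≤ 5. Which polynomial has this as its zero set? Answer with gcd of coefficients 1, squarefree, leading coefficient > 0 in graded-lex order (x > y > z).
(a) deg p = 2. A saddle surface; a quadric.
(b) Symmetries: mirror symmetry x ↦ −x ⇒ only even powers of x; the y ↦ −y reflection is a symmetry, so y appears only in even powers.
(c) Reading off the gridlines: one z-axis crossing is at z = 0; one y-axis crossing is at y = 0.
(d) Solving for integer coefficients yields p as stated.

2*x^2 - 2*y^2 - z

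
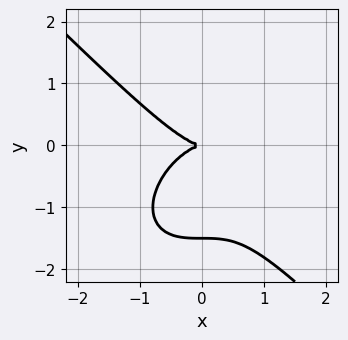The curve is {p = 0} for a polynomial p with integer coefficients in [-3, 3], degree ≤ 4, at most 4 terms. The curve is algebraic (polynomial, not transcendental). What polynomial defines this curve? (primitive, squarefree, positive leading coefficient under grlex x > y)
First, degree: the shape is more complex than any degree-2 curve, so deg p = 3.
Then, against the integer gridlines: it meets the y-axis at y = 0 (among the integer gridlines); one x-axis crossing is at x = 0.
Finally, fitting integer coefficients to these (and the overall shape) gives p.

2*x^3 + 2*y^3 + 3*y^2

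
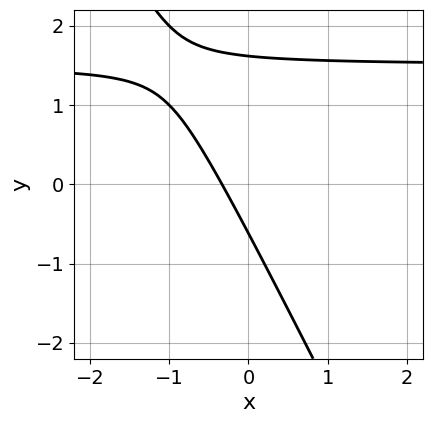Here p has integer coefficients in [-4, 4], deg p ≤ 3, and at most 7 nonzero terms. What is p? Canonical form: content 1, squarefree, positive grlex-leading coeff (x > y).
First, degree: no degree-1 curve has this shape, so deg p = 2.
Finally, the integer polynomial consistent with all of this is the stated p.

2*x*y + y^2 - 3*x - y - 1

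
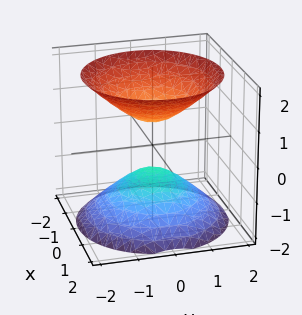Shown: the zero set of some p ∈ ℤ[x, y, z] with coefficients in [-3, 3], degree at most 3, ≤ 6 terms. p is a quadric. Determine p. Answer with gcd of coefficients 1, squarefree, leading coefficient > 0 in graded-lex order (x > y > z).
First, the picture has 2 separate pieces. Treating them together as one polynomial.
Then, degree: two separate bowl-shaped sheets opening away from each other; a quadric, so deg p = 2.
Then, symmetry: every cross-section ⟂ z is a circle, so x, y appear only via x² + y²; it's symmetric under z → −z, forcing even powers of z.
Next, from the visible intercepts: a circular section at z = -2 has radius between 1 and 2; the surface avoids every integer x-axis point in the box; no y-intercept at any integer in the box.
Finally, putting this together gives p.

2*x^2 + 2*y^2 - 2*z^2 + 1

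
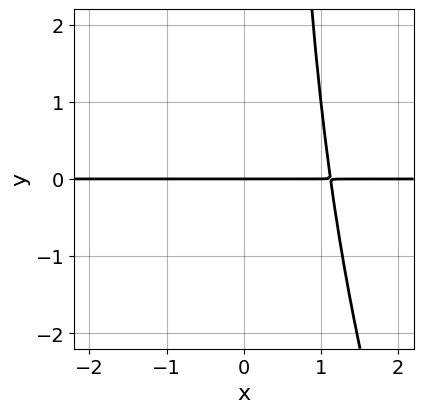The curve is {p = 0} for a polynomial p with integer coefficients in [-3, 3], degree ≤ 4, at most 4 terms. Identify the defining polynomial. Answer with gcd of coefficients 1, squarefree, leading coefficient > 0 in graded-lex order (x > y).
1. The degree is 4 — the shape is more complex than any degree-3 curve.
2. Observable constraints: every point of the x-axis in the box is on the curve; it meets the y-axis at y = 0 (among the integer gridlines).
3. These observations pin down the coefficients.

3*x^3*y + x^2*y^2 - x^2*y - 3*y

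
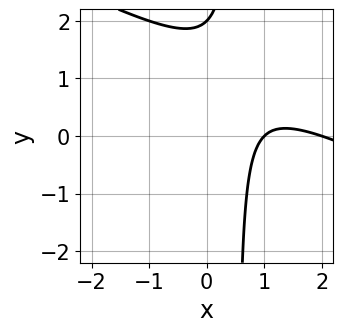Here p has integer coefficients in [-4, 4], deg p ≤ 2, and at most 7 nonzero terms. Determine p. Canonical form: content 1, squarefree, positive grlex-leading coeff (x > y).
x^2 + 2*x*y - 3*x - y + 2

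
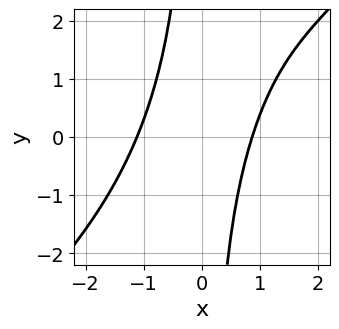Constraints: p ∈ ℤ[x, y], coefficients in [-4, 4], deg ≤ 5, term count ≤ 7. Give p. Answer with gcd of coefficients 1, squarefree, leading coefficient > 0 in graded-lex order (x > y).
2*x^4 - 3*x^3*y + x^2*y^2 + x - 2

First, the degree is 4 — no degree-3 curve has this shape.
Then, from the axis intercepts and sections: the curve avoids every integer y-axis point in the box.
Finally, these observations pin down the coefficients.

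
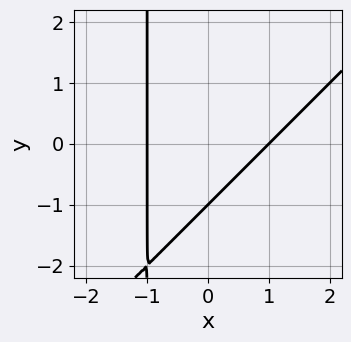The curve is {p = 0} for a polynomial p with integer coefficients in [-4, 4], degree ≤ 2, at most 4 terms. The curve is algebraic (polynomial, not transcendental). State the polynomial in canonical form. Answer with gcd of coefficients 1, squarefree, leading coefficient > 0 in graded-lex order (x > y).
1. deg p = 2.
2. Reading off the gridlines: one y-axis crossing is at y = -1; the x-axis gridline crossings are at x ∈ {-1, 1}.
3. These observations pin down the coefficients.

x^2 - x*y - y - 1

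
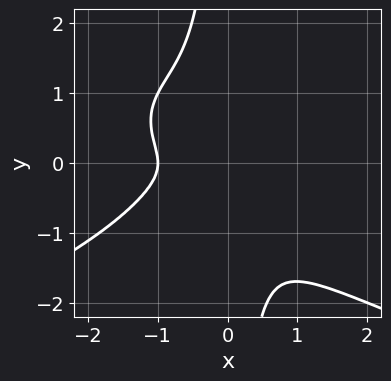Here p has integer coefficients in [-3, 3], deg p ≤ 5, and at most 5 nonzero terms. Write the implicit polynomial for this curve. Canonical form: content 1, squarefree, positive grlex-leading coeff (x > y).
(a) Degree: a generic line meets the curve in up to 4 points, so deg p = 4.
(b) Observable constraints: it crosses the x-axis at the gridline x = -1.
(c) Fitting integer coefficients to these (and the overall shape) gives p.

x*y^3 + x^3 + x^2 + y^2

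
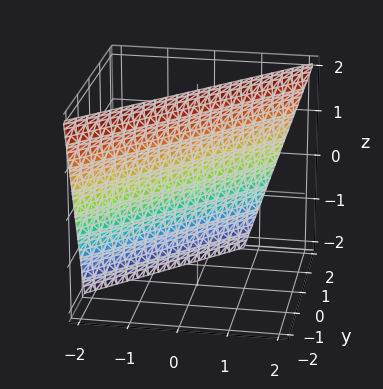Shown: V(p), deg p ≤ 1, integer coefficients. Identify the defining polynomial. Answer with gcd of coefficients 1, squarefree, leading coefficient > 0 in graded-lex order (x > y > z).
3*x - 3*y - z + 2

(a) The degree is 1 — every cross-section is a straight line — this is a plane.
(b) Observable constraints: one z-axis crossing is at z = 2.
(c) Fitting integer coefficients to these (and the overall shape) gives p.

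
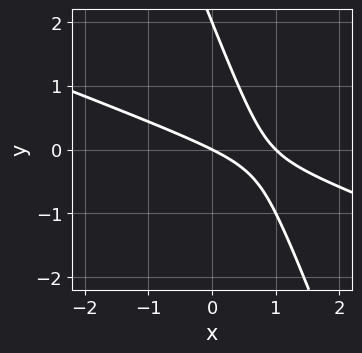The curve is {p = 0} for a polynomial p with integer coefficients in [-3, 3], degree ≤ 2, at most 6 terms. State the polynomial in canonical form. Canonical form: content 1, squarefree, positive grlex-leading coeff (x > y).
First, degree: the shape is more complex than any degree-1 curve, so deg p = 2.
Next, reading off the gridlines: the y-axis gridline crossings are at y ∈ {0, 2}; the x-axis gridline crossings are at x ∈ {0, 1}.
Finally, fitting integer coefficients to these (and the overall shape) gives p.

x^2 + 3*x*y + y^2 - x - 2*y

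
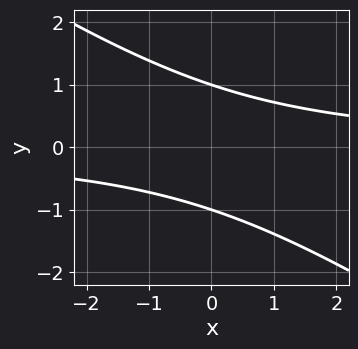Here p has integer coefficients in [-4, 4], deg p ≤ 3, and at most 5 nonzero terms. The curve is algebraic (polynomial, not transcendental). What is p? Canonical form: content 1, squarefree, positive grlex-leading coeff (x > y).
2*x*y + 3*y^2 - 3

First, the degree is 2 — no degree-1 curve has this shape.
Then, reading off the gridlines: among the integer gridlines, it crosses the y-axis at y ∈ {-1, 1}; no x-intercept at any integer in the box.
Finally, putting this together gives p.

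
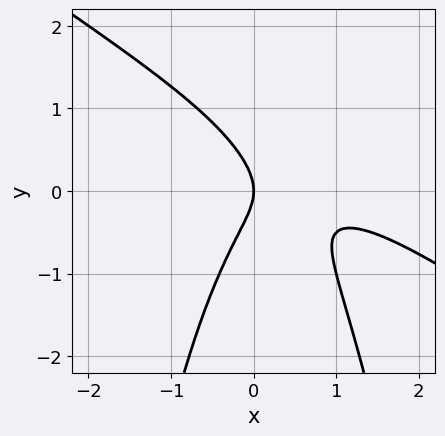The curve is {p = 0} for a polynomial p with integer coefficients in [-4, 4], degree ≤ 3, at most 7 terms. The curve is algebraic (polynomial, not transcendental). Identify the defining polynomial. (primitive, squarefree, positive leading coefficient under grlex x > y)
2*x^3 + 3*x^2*y - 3*x^2 + 2*y^2 + 2*x

1. The degree is 3 — the shape is more complex than any degree-2 curve.
2. Observable constraints: it crosses the y-axis at the gridline y = 0; one x-axis crossing is at x = 0.
3. Assembling these constraints gives the stated polynomial.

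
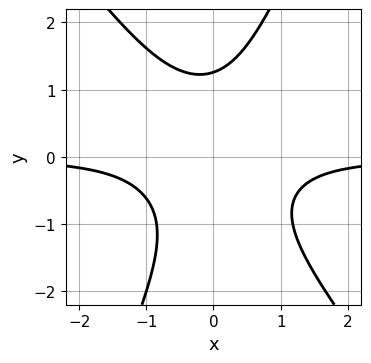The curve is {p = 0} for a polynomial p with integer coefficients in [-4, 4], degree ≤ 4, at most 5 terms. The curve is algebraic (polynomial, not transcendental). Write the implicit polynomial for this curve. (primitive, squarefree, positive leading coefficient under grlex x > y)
deg p = 3. No degree-2 curve has this shape.
From the axis intercepts and sections: no x-intercept at any integer in the box.
Matching integer coefficients to the picture gives p.

3*x^2*y + x*y^2 - y^3 + 2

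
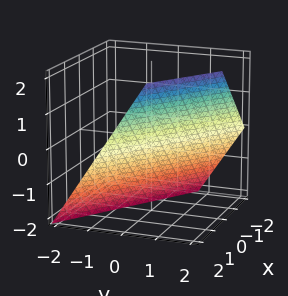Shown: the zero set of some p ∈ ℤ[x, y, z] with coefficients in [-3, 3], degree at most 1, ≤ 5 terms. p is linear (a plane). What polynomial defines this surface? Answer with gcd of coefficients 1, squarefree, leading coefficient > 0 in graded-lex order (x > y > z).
2*x + 3*y - 2*z - 2

deg p = 1. Every cross-section is a straight line — this is a plane.
Reading off the gridlines: one x-axis crossing is at x = 1; one z-axis crossing is at z = -1.
Solving for integer coefficients yields p as stated.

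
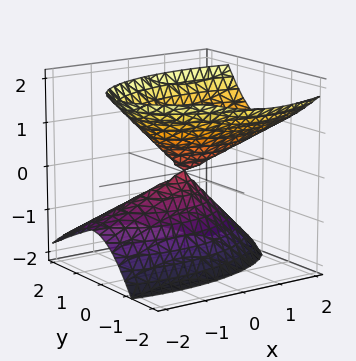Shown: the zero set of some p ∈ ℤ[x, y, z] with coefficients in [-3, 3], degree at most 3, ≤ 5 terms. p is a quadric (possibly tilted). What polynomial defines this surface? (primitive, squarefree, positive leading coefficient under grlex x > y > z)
x^2 - x*z + 3*y^2 + 2*y*z - 2*z^2

(a) There are 2 components. Treating them together as one polynomial.
(b) Degree: no degree-1 surface has this shape, so deg p = 2.
(c) Checking where it meets the axes: it crosses the z-axis at the gridline z = 0; one x-axis crossing is at x = 0; one y-axis crossing is at y = 0.
(d) Assembling these constraints gives the stated polynomial.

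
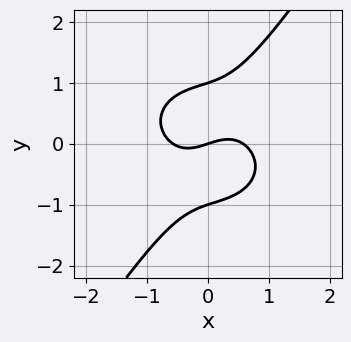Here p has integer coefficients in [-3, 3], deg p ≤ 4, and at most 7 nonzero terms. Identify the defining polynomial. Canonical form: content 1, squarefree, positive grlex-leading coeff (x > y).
(a) Degree: the shape is more complex than any degree-2 curve, so deg p = 3.
(b) Against the integer gridlines: the y-axis gridline crossings are at y ∈ {-1, 0, 1}; one x-axis crossing is at x = 0.
(c) Together with the visible shape, these determine p as stated.

3*x^3 + 3*x*y^2 - 3*y^3 - x + 3*y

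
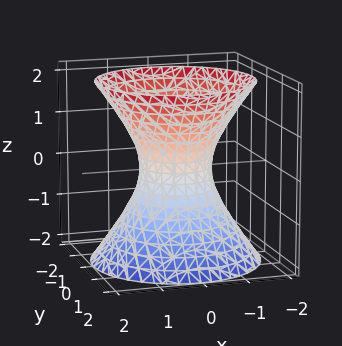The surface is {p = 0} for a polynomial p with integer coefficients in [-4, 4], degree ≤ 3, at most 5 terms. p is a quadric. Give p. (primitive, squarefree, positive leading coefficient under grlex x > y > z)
(a) Degree: one connected sheet with a waist; a quadric, so deg p = 2.
(b) Symmetries: the z ↦ −z reflection is a symmetry, so z appears only in even powers; the surface is invariant under rotation about z: p = q(x² + y², z).
(c) Reading off the gridlines: a circular section at z = -2 has radius between 1 and 2; it misses every integer gridline on the z-axis.
(d) Together with the visible shape, these determine p as stated.

3*x^2 + 3*y^2 - 2*z^2 - 2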